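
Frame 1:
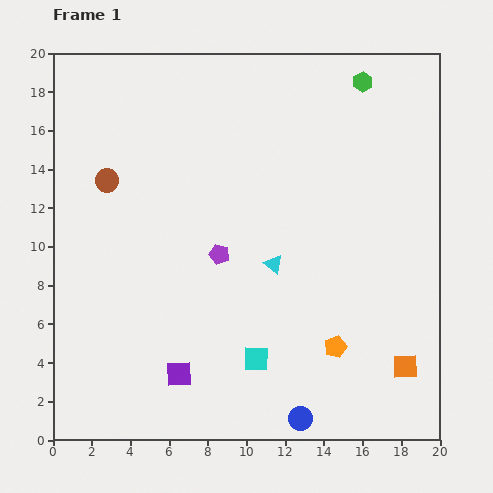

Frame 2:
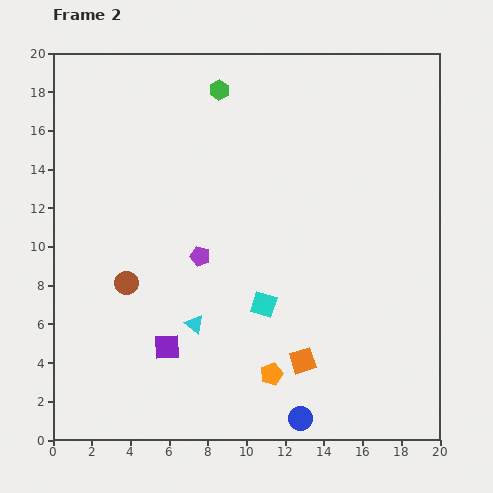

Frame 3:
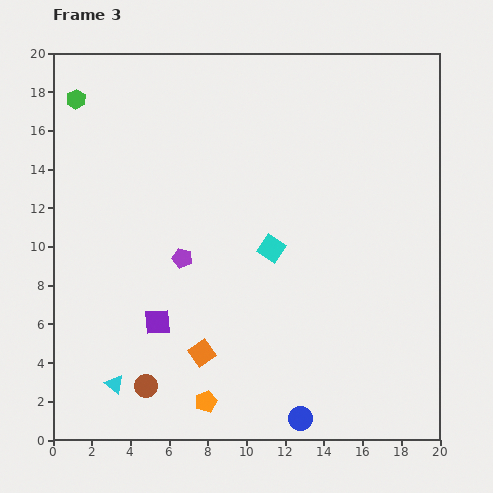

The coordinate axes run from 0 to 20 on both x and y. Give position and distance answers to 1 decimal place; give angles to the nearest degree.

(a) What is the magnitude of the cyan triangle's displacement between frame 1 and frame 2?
5.1

The cyan triangle moved from (11.4, 9.1) to (7.3, 6.0), a distance of √(4.1² + 3.1²) ≈ 5.1.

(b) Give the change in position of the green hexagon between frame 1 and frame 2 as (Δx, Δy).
(-7.4, -0.4)

The green hexagon was at (16.0, 18.5) in frame 1 and (8.6, 18.1) in frame 2.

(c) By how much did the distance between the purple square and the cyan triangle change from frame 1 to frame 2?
-5.7

Distance in frame 1: 7.5. Distance in frame 2: 1.8.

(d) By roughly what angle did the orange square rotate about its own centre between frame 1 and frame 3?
33° counter-clockwise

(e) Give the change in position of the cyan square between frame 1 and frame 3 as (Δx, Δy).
(0.8, 5.7)

The cyan square was at (10.5, 4.2) in frame 1 and (11.3, 9.9) in frame 3.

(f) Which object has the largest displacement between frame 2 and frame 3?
the green hexagon

(moved 7.4; next 5.4)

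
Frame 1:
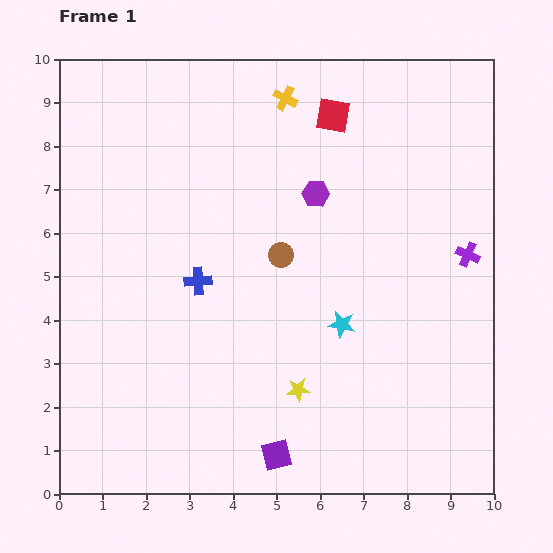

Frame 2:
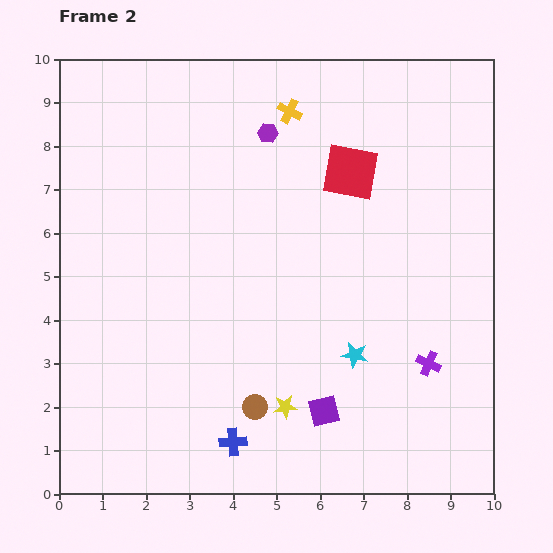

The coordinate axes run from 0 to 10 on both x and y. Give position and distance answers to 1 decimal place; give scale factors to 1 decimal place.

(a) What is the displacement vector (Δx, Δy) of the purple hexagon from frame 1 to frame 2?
(-1.1, 1.4)

The purple hexagon was at (5.9, 6.9) in frame 1 and (4.8, 8.3) in frame 2.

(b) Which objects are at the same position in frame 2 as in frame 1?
none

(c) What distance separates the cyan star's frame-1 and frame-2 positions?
0.8

The cyan star moved from (6.5, 3.9) to (6.8, 3.2), a distance of √(0.3² + 0.7²) ≈ 0.8.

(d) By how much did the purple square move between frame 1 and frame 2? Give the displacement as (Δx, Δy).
(1.1, 1.0)

The purple square was at (5.0, 0.9) in frame 1 and (6.1, 1.9) in frame 2.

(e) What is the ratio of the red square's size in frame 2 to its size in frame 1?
1.6×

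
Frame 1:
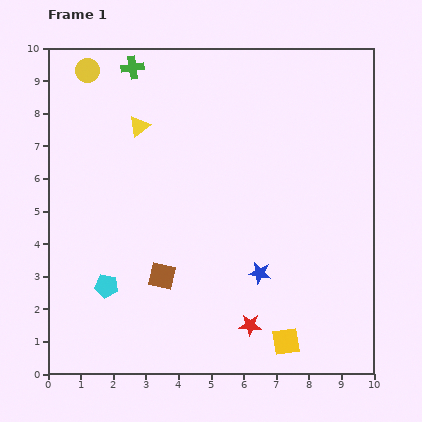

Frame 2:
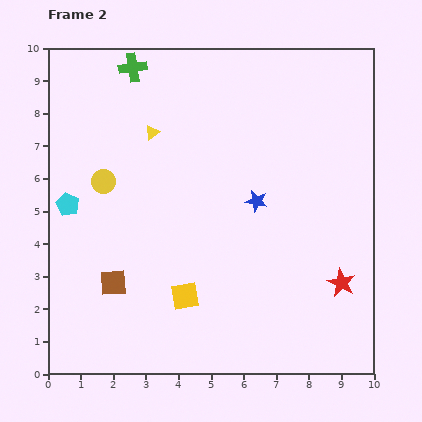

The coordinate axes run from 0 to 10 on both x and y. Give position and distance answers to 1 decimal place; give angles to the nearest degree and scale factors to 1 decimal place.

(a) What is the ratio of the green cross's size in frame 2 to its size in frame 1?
1.3×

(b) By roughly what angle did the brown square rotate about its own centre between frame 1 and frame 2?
17° counter-clockwise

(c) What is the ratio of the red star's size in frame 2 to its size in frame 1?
1.3×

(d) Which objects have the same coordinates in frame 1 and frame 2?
the green cross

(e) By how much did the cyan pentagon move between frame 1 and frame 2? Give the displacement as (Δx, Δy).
(-1.2, 2.5)

The cyan pentagon was at (1.8, 2.7) in frame 1 and (0.6, 5.2) in frame 2.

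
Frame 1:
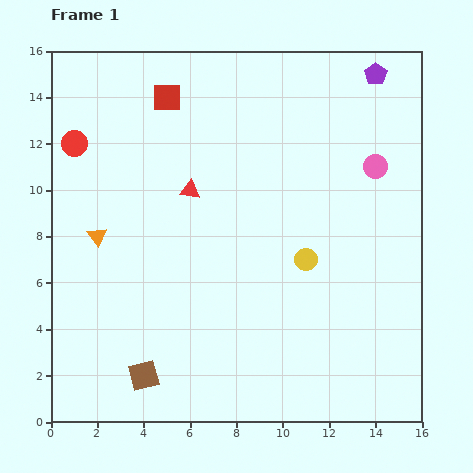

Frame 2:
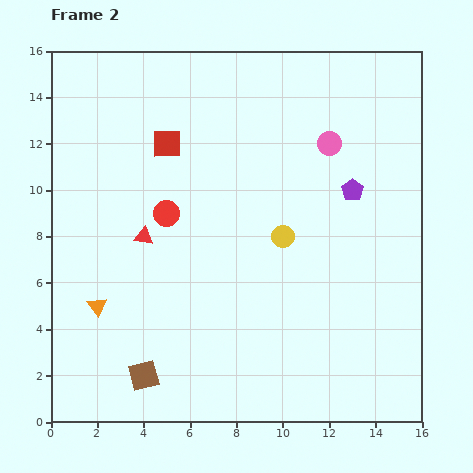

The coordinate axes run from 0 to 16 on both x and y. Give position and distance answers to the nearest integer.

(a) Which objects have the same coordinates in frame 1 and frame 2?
the brown square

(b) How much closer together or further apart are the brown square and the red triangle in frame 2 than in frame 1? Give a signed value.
-2

Distance in frame 1: 8. Distance in frame 2: 6.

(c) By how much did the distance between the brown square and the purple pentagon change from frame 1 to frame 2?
-4

Distance in frame 1: 16. Distance in frame 2: 12.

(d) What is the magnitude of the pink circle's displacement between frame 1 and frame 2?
2

The pink circle moved from (14, 11) to (12, 12), a distance of √(2² + 1²) ≈ 2.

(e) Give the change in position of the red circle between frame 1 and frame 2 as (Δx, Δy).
(4, -3)

The red circle was at (1, 12) in frame 1 and (5, 9) in frame 2.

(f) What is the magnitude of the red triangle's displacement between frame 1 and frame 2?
3

The red triangle moved from (6, 10) to (4, 8), a distance of √(2² + 2²) ≈ 3.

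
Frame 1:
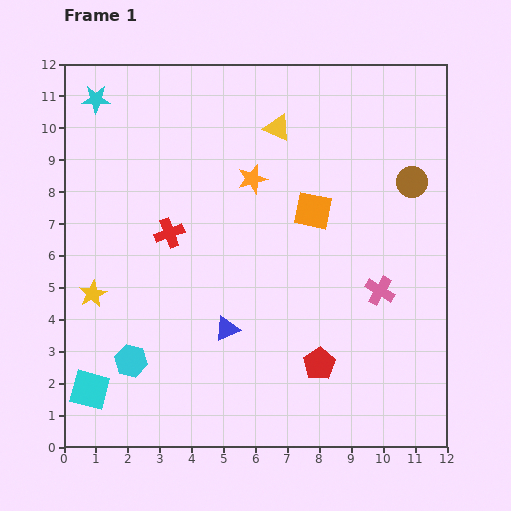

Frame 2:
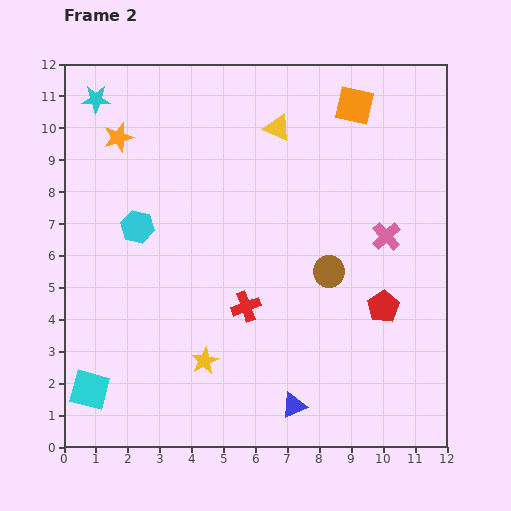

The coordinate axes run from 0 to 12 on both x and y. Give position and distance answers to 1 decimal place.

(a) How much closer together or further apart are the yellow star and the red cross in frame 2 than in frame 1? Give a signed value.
-1.0

Distance in frame 1: 3.1. Distance in frame 2: 2.1.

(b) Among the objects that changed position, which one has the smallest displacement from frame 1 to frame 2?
the pink cross

(moved 1.7)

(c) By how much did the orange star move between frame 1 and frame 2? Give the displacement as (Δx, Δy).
(-4.2, 1.3)

The orange star was at (5.9, 8.4) in frame 1 and (1.7, 9.7) in frame 2.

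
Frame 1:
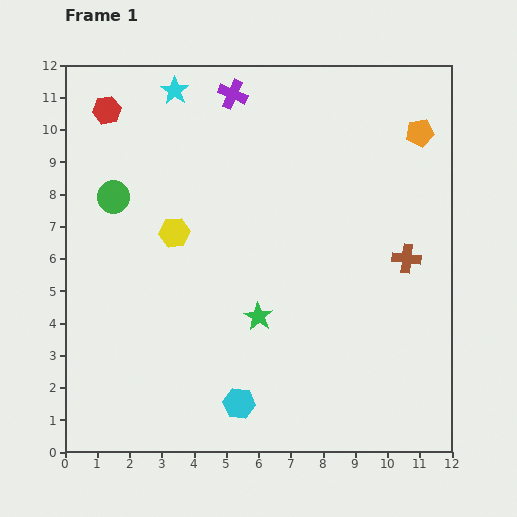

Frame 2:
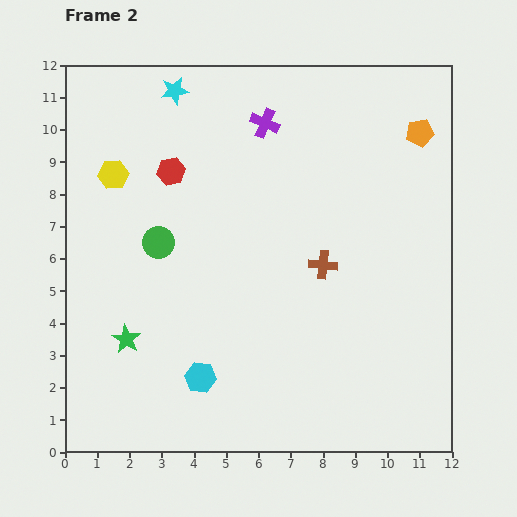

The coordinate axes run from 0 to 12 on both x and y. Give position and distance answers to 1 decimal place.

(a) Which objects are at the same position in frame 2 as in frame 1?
the cyan star, the orange pentagon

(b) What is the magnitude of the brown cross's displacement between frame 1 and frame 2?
2.6

The brown cross moved from (10.6, 6.0) to (8.0, 5.8), a distance of √(2.6² + 0.2²) ≈ 2.6.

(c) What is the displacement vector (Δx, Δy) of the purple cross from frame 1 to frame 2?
(1.0, -0.9)

The purple cross was at (5.2, 11.1) in frame 1 and (6.2, 10.2) in frame 2.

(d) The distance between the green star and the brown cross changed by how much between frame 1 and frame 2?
+1.6

Distance in frame 1: 4.9. Distance in frame 2: 6.5.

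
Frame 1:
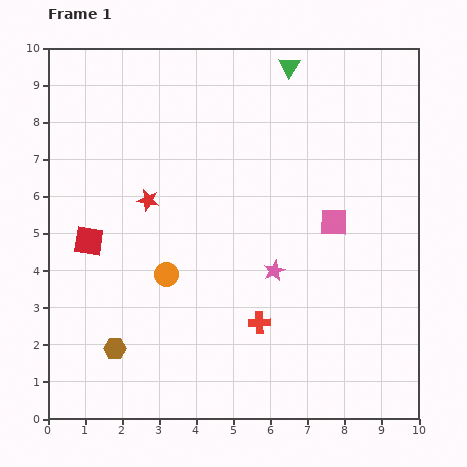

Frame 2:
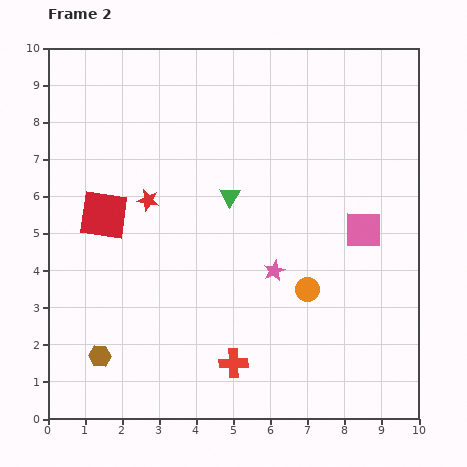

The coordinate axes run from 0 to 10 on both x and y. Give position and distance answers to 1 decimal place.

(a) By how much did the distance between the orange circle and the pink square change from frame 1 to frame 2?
-2.5

Distance in frame 1: 4.7. Distance in frame 2: 2.2.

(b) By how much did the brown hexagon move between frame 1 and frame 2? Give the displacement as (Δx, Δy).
(-0.4, -0.2)

The brown hexagon was at (1.8, 1.9) in frame 1 and (1.4, 1.7) in frame 2.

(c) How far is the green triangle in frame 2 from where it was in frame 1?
3.8

The green triangle moved from (6.5, 9.5) to (4.9, 6.0), a distance of √(1.6² + 3.5²) ≈ 3.8.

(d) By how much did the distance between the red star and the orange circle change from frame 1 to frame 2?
+2.8

Distance in frame 1: 2.1. Distance in frame 2: 4.9.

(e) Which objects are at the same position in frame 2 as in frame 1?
the red star, the pink star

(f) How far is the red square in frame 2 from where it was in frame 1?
0.8

The red square moved from (1.1, 4.8) to (1.5, 5.5), a distance of √(0.4² + 0.7²) ≈ 0.8.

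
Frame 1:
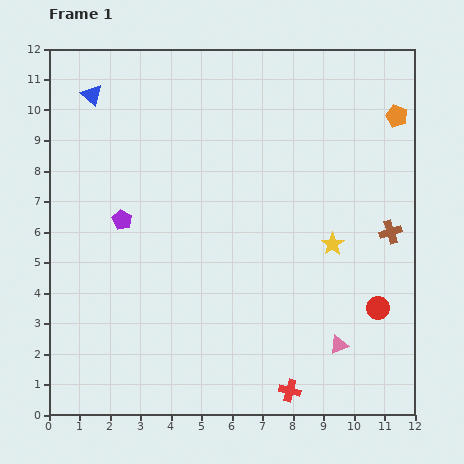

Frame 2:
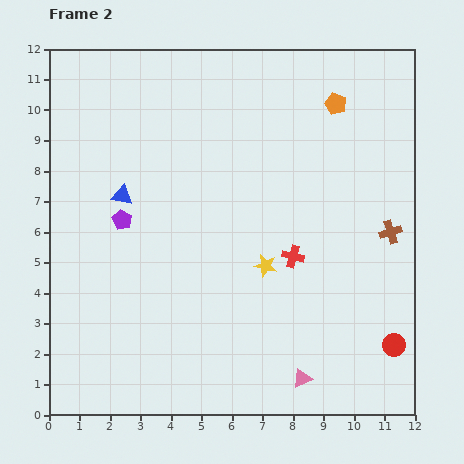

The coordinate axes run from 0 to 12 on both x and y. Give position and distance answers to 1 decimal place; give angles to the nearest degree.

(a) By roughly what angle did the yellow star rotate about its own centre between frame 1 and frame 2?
25° counter-clockwise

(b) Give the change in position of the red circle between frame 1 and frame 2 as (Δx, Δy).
(0.5, -1.2)

The red circle was at (10.8, 3.5) in frame 1 and (11.3, 2.3) in frame 2.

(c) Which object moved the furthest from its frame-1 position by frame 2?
the red cross

(moved 4.4; next 3.4)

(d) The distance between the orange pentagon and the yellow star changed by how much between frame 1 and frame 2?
+1.1

Distance in frame 1: 4.7. Distance in frame 2: 5.8.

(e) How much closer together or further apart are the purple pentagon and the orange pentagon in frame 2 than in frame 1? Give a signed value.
-1.6

Distance in frame 1: 9.6. Distance in frame 2: 8.0.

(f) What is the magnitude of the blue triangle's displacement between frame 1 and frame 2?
3.4

The blue triangle moved from (1.4, 10.5) to (2.4, 7.2), a distance of √(1.0² + 3.3²) ≈ 3.4.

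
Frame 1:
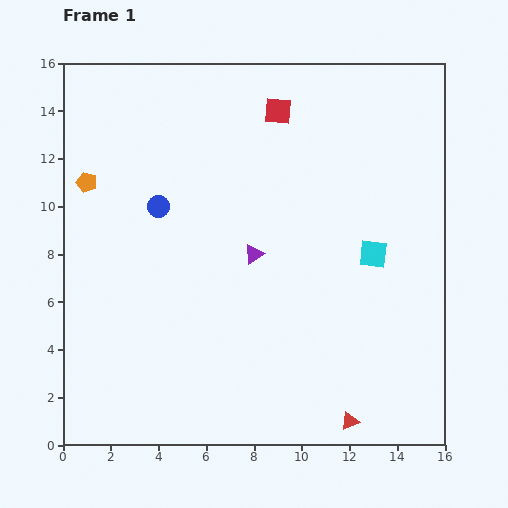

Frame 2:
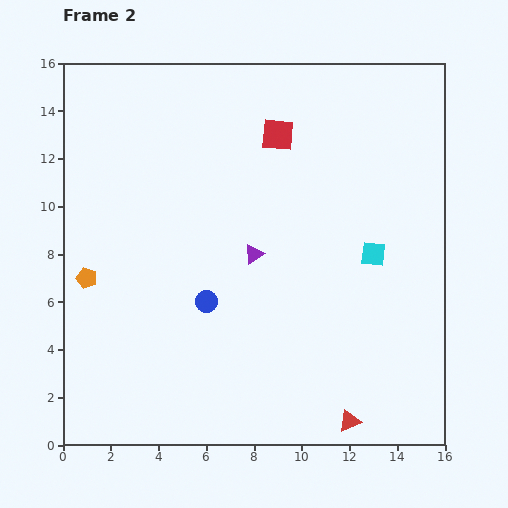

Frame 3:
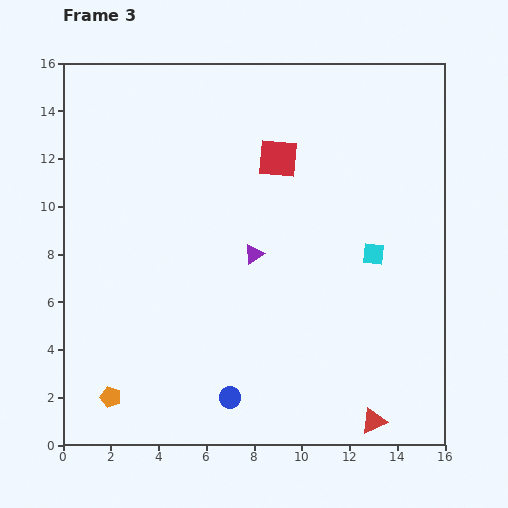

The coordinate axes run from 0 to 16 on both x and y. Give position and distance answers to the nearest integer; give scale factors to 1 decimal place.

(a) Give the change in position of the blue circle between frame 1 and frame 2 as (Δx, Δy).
(2, -4)

The blue circle was at (4, 10) in frame 1 and (6, 6) in frame 2.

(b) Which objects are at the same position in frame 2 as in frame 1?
the purple triangle, the red triangle, the cyan square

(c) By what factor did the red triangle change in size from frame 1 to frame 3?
1.4×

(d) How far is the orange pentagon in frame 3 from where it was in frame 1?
9

The orange pentagon moved from (1, 11) to (2, 2), a distance of √(1² + 9²) ≈ 9.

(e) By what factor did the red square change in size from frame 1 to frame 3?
1.5×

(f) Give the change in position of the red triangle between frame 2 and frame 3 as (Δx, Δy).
(1, 0)

The red triangle was at (12, 1) in frame 2 and (13, 1) in frame 3.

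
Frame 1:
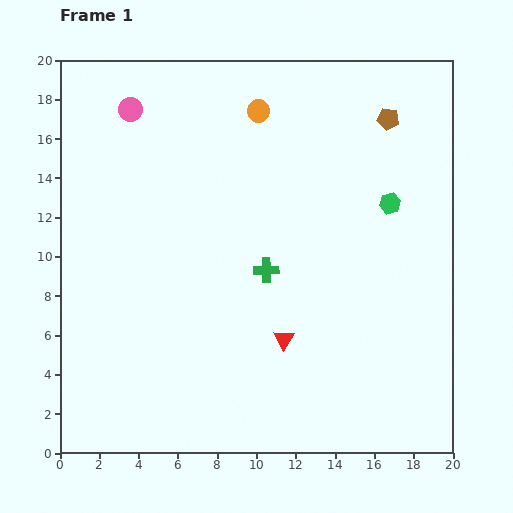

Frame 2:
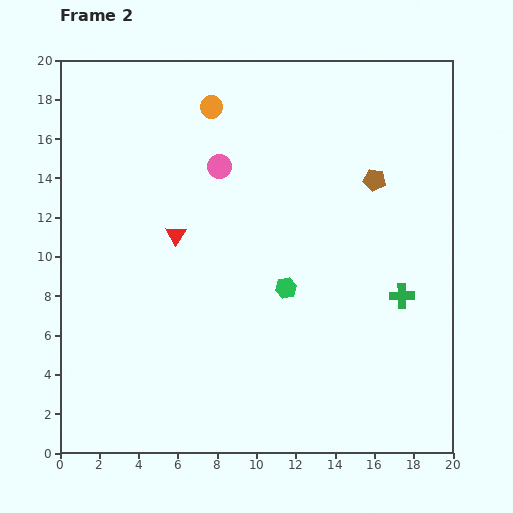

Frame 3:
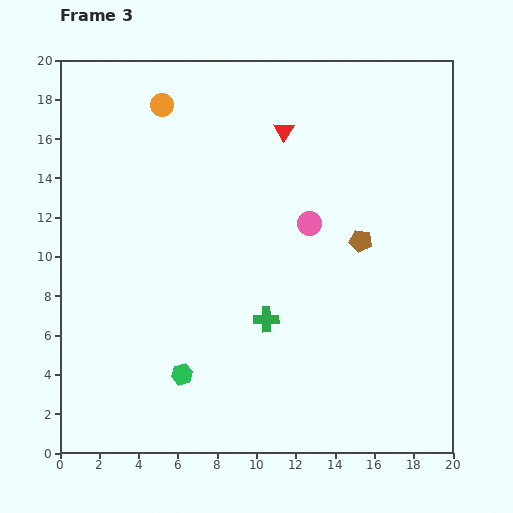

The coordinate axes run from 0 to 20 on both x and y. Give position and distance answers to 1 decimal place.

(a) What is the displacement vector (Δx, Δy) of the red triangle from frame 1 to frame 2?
(-5.5, 5.3)

The red triangle was at (11.4, 5.8) in frame 1 and (5.9, 11.1) in frame 2.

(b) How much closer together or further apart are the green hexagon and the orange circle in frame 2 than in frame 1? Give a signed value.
+1.8

Distance in frame 1: 8.2. Distance in frame 2: 10.0.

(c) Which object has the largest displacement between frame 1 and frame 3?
the green hexagon

(moved 13.7; next 10.8)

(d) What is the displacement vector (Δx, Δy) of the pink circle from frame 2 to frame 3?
(4.6, -2.9)

The pink circle was at (8.1, 14.6) in frame 2 and (12.7, 11.7) in frame 3.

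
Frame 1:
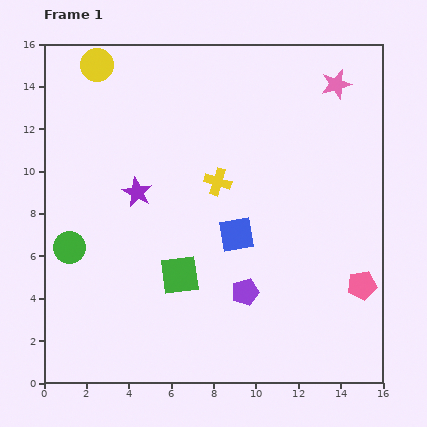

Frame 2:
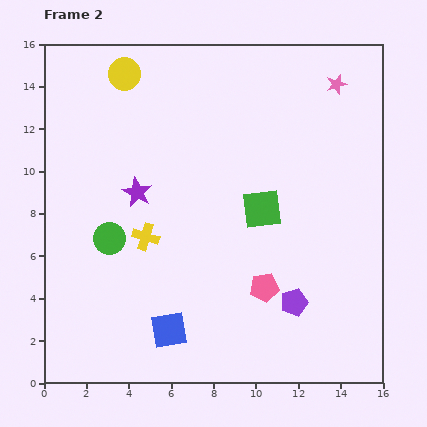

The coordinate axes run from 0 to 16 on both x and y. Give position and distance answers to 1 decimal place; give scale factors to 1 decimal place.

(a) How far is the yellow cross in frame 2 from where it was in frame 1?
4.3

The yellow cross moved from (8.2, 9.5) to (4.8, 6.9), a distance of √(3.4² + 2.6²) ≈ 4.3.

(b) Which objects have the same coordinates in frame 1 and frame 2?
the purple star, the pink star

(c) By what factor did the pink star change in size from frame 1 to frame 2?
0.7×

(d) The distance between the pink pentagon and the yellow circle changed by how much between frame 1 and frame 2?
-4.2

Distance in frame 1: 16.3. Distance in frame 2: 12.1.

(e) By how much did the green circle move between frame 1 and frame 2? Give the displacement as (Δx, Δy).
(1.9, 0.4)

The green circle was at (1.2, 6.4) in frame 1 and (3.1, 6.8) in frame 2.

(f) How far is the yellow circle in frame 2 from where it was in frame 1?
1.4

The yellow circle moved from (2.5, 15.0) to (3.8, 14.6), a distance of √(1.3² + 0.4²) ≈ 1.4.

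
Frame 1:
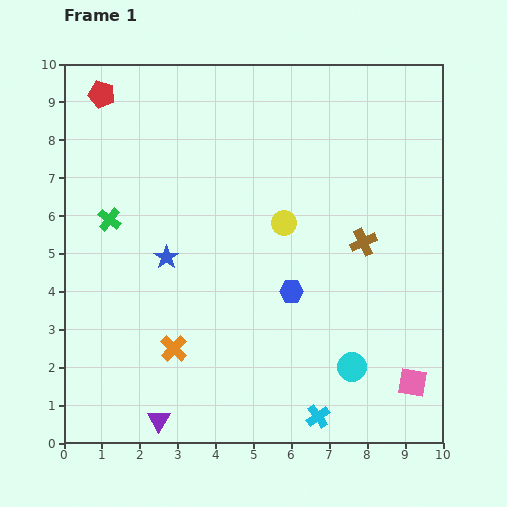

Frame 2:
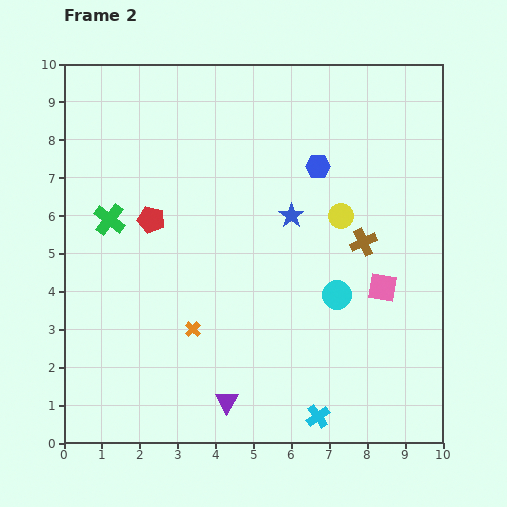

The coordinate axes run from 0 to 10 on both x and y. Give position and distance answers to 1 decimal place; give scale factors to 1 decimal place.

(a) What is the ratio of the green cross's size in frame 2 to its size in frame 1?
1.4×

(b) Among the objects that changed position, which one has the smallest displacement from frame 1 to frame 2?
the orange cross

(moved 0.7)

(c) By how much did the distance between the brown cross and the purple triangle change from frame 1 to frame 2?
-1.7

Distance in frame 1: 7.2. Distance in frame 2: 5.5.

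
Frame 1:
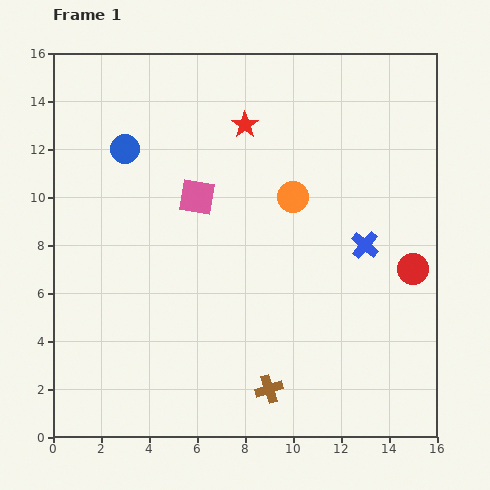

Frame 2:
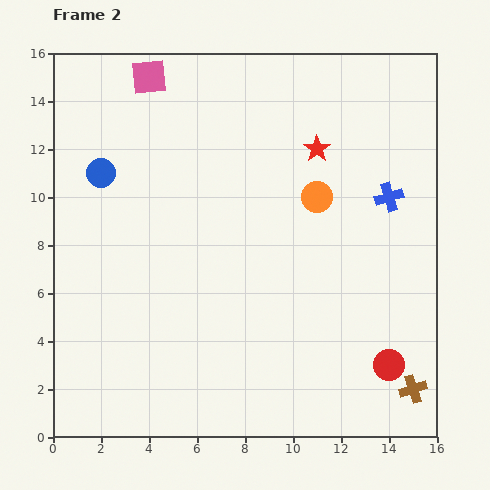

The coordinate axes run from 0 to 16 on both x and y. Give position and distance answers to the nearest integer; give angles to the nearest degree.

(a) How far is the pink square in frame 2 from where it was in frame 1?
5

The pink square moved from (6, 10) to (4, 15), a distance of √(2² + 5²) ≈ 5.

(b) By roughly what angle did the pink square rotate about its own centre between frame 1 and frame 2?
16° counter-clockwise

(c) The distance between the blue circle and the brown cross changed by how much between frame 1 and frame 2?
+4

Distance in frame 1: 12. Distance in frame 2: 16.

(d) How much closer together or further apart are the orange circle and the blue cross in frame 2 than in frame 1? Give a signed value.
-1

Distance in frame 1: 4. Distance in frame 2: 3.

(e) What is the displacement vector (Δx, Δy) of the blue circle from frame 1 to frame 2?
(-1, -1)

The blue circle was at (3, 12) in frame 1 and (2, 11) in frame 2.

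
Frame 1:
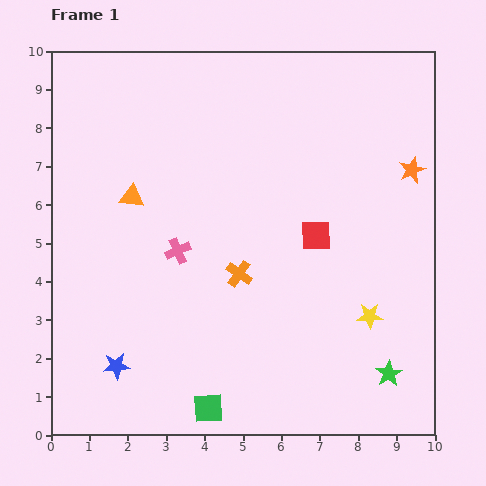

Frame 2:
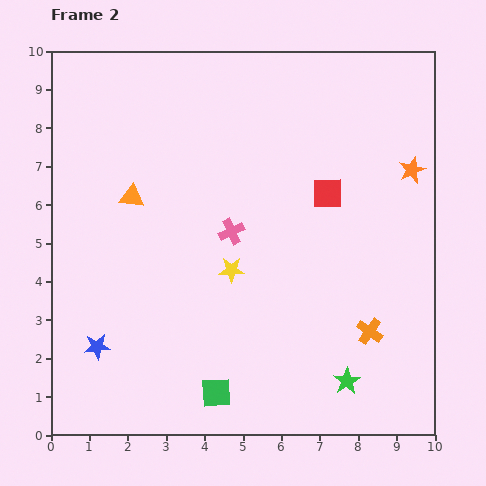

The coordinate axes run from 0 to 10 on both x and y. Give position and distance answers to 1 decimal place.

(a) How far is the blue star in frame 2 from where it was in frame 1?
0.7

The blue star moved from (1.7, 1.8) to (1.2, 2.3), a distance of √(0.5² + 0.5²) ≈ 0.7.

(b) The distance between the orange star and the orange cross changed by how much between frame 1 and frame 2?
-0.9

Distance in frame 1: 5.2. Distance in frame 2: 4.3.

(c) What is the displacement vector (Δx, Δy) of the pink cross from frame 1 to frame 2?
(1.4, 0.5)

The pink cross was at (3.3, 4.8) in frame 1 and (4.7, 5.3) in frame 2.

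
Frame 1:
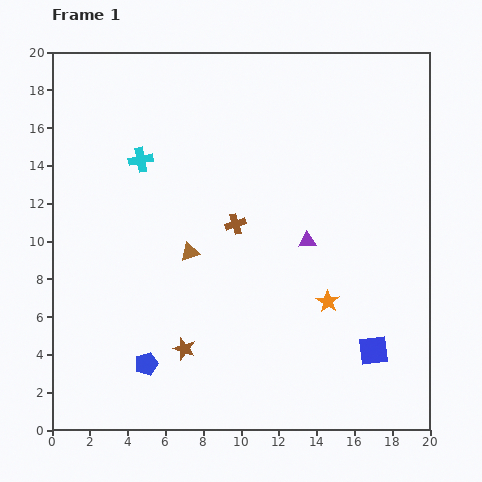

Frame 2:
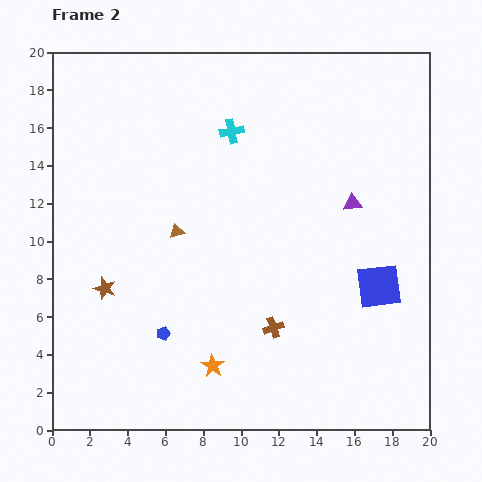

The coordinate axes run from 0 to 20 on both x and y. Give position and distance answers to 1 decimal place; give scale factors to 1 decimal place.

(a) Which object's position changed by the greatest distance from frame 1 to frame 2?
the orange star

(moved 7.0; next 5.9)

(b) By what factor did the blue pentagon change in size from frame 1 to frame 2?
0.6×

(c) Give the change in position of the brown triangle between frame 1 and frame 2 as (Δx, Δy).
(-0.7, 1.1)

The brown triangle was at (7.3, 9.4) in frame 1 and (6.6, 10.5) in frame 2.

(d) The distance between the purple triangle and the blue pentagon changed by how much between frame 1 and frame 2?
+1.4

Distance in frame 1: 10.7. Distance in frame 2: 12.1.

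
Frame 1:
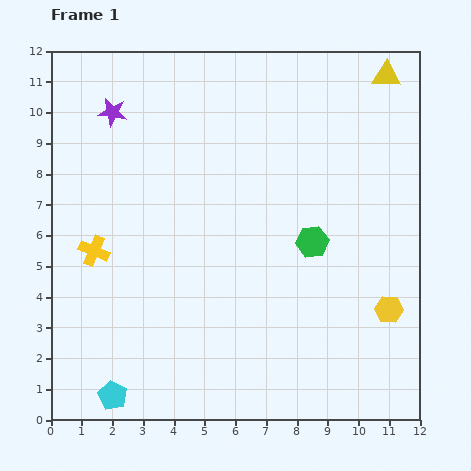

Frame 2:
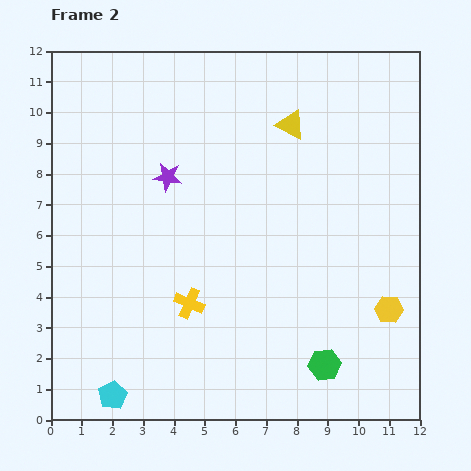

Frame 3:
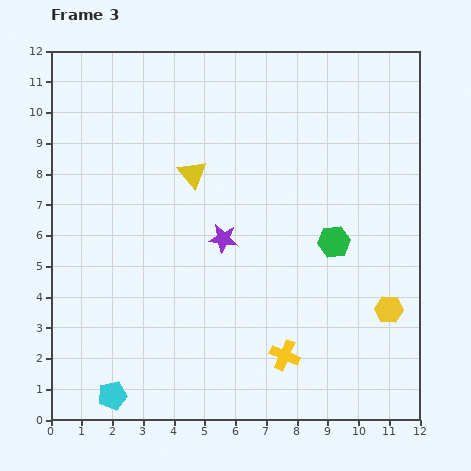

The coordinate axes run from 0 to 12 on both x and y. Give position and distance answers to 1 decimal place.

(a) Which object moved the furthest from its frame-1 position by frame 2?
the green hexagon

(moved 4.0; next 3.5)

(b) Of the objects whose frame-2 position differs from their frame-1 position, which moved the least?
the purple star

(moved 2.8)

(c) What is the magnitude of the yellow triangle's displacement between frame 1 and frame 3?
7.1

The yellow triangle moved from (10.9, 11.2) to (4.6, 8.0), a distance of √(6.3² + 3.2²) ≈ 7.1.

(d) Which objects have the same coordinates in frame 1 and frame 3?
the yellow hexagon, the cyan pentagon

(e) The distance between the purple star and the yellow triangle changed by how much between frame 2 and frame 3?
-2.0

Distance in frame 2: 4.3. Distance in frame 3: 2.3.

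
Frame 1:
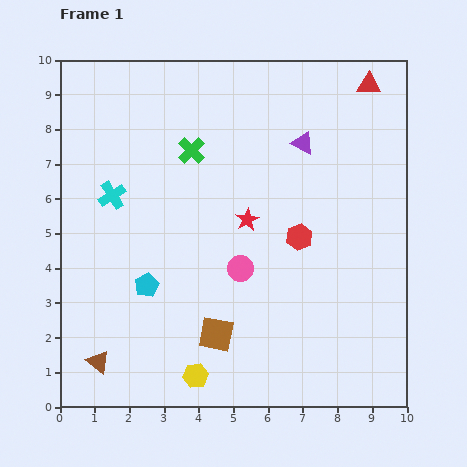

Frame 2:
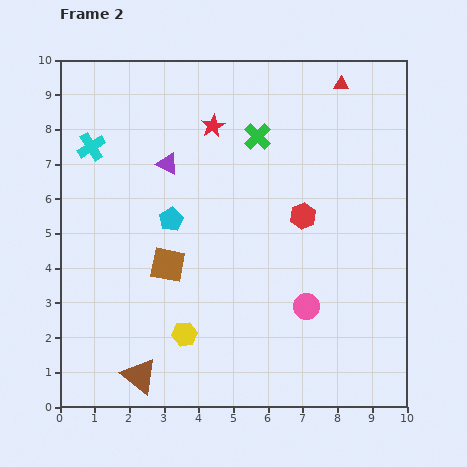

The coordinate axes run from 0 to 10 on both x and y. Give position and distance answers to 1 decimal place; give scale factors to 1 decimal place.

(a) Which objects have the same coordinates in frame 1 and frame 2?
none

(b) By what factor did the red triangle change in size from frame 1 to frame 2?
0.6×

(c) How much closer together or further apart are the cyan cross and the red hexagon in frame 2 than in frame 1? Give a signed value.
+0.9

Distance in frame 1: 5.5. Distance in frame 2: 6.4.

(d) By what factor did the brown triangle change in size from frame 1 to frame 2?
1.6×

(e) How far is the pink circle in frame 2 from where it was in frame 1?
2.2

The pink circle moved from (5.2, 4.0) to (7.1, 2.9), a distance of √(1.9² + 1.1²) ≈ 2.2.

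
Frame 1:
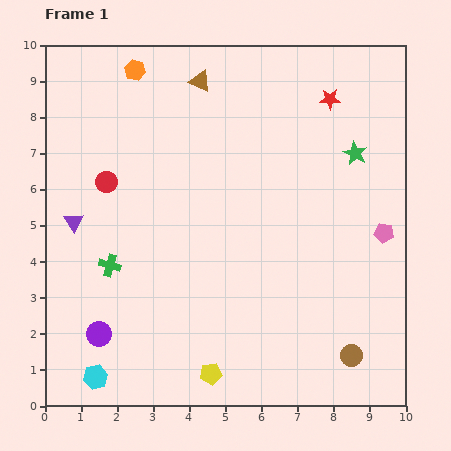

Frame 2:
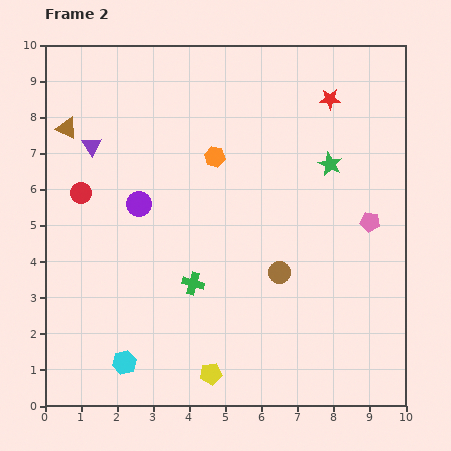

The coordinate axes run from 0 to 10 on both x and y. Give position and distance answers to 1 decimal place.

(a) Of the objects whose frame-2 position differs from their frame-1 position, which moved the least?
the pink pentagon

(moved 0.5)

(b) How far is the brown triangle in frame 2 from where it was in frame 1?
3.9

The brown triangle moved from (4.3, 9.0) to (0.6, 7.7), a distance of √(3.7² + 1.3²) ≈ 3.9.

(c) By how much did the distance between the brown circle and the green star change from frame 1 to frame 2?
-2.3

Distance in frame 1: 5.6. Distance in frame 2: 3.3.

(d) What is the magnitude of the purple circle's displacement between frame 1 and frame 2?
3.8

The purple circle moved from (1.5, 2.0) to (2.6, 5.6), a distance of √(1.1² + 3.6²) ≈ 3.8.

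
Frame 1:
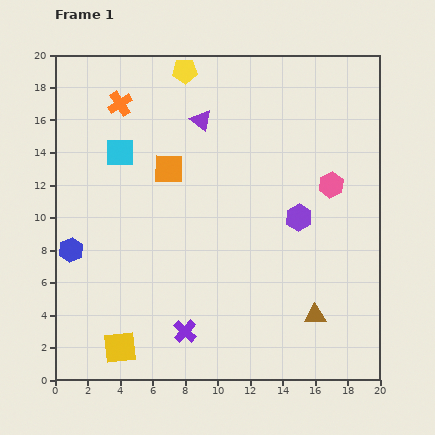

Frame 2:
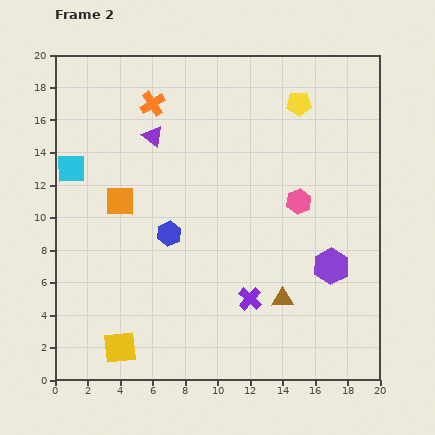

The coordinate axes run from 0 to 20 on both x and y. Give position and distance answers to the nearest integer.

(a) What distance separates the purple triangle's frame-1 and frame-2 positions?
3

The purple triangle moved from (9, 16) to (6, 15), a distance of √(3² + 1²) ≈ 3.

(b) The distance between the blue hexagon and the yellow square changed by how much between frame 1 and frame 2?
+1

Distance in frame 1: 7. Distance in frame 2: 8.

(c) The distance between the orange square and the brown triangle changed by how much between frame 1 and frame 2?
-1

Distance in frame 1: 13. Distance in frame 2: 12.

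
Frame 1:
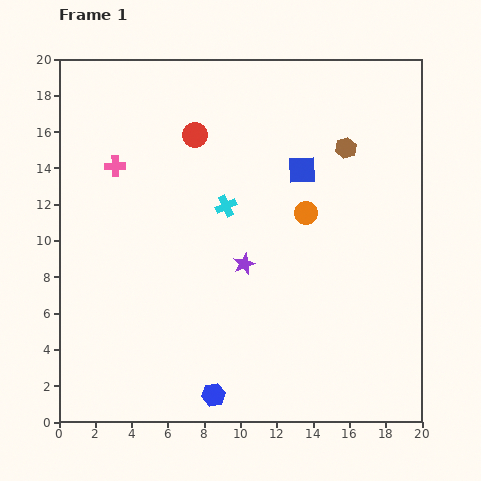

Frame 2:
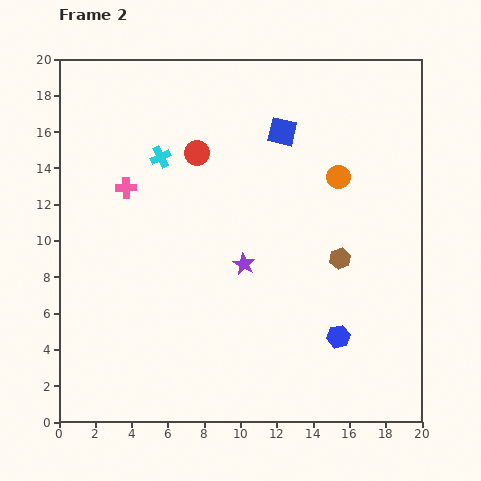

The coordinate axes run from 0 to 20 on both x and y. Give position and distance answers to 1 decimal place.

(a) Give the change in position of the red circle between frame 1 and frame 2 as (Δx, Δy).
(0.1, -1.0)

The red circle was at (7.5, 15.8) in frame 1 and (7.6, 14.8) in frame 2.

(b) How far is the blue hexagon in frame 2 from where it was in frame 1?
7.6

The blue hexagon moved from (8.5, 1.5) to (15.4, 4.7), a distance of √(6.9² + 3.2²) ≈ 7.6.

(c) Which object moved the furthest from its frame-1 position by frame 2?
the blue hexagon

(moved 7.6; next 6.1)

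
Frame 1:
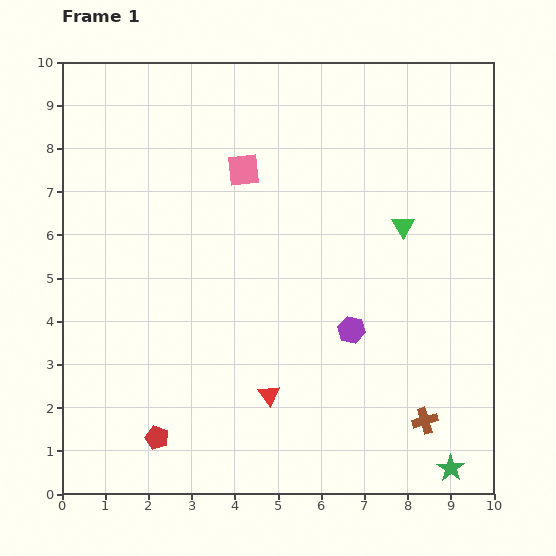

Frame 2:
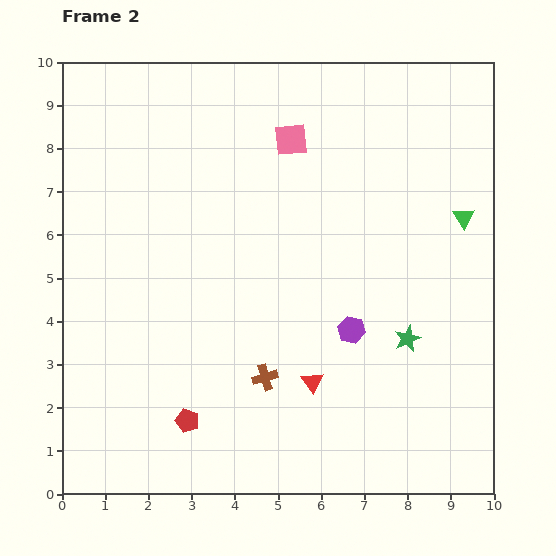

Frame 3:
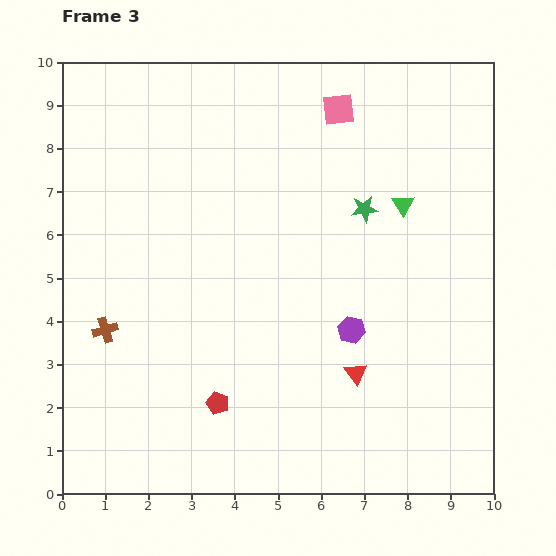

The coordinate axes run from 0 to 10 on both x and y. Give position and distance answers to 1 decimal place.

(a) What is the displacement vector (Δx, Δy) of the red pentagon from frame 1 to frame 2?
(0.7, 0.4)

The red pentagon was at (2.2, 1.3) in frame 1 and (2.9, 1.7) in frame 2.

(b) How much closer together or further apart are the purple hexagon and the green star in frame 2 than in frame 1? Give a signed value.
-2.6

Distance in frame 1: 3.9. Distance in frame 2: 1.3.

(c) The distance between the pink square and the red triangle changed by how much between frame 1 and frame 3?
+0.9

Distance in frame 1: 5.2. Distance in frame 3: 6.1.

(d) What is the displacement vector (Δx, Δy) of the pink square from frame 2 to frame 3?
(1.1, 0.7)

The pink square was at (5.3, 8.2) in frame 2 and (6.4, 8.9) in frame 3.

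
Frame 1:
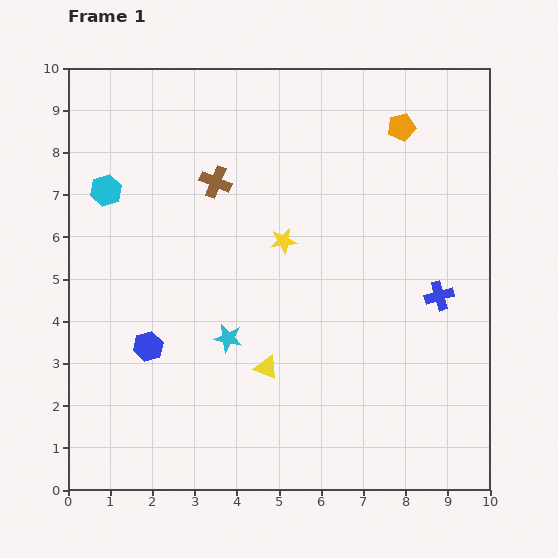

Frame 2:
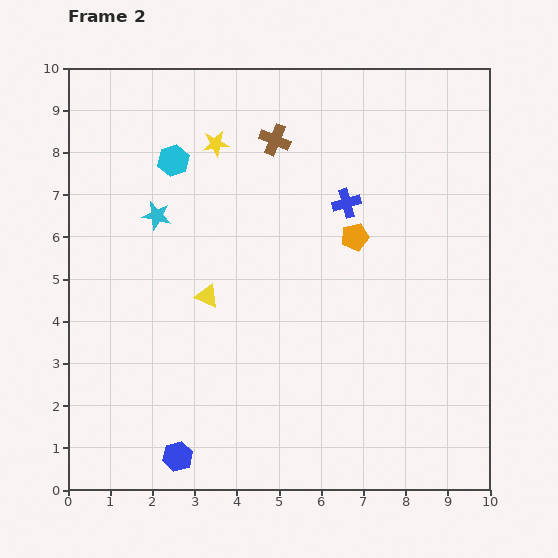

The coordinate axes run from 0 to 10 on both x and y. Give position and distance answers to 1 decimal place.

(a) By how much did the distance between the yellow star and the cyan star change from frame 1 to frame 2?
-0.4

Distance in frame 1: 2.6. Distance in frame 2: 2.2.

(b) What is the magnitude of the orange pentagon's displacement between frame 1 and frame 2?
2.8

The orange pentagon moved from (7.9, 8.6) to (6.8, 6.0), a distance of √(1.1² + 2.6²) ≈ 2.8.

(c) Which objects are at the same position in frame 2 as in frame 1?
none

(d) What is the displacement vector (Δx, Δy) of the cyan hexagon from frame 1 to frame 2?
(1.6, 0.7)

The cyan hexagon was at (0.9, 7.1) in frame 1 and (2.5, 7.8) in frame 2.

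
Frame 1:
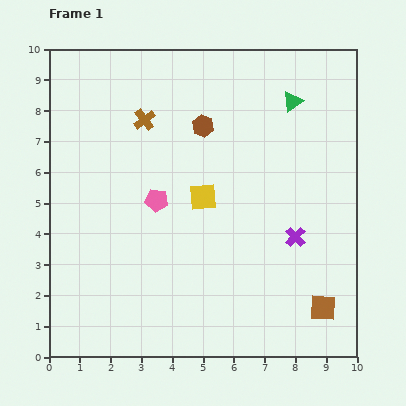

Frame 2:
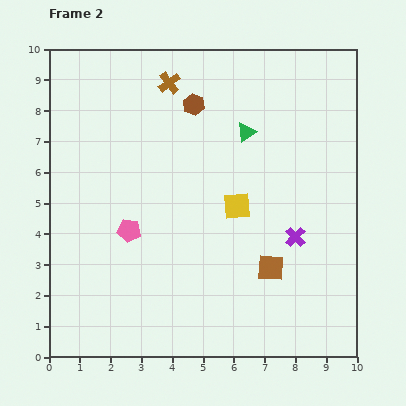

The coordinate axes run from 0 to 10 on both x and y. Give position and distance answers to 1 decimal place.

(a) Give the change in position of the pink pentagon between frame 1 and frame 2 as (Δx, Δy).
(-0.9, -1.0)

The pink pentagon was at (3.5, 5.1) in frame 1 and (2.6, 4.1) in frame 2.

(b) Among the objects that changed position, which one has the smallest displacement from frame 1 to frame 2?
the brown hexagon

(moved 0.8)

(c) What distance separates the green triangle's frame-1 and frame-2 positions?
1.8

The green triangle moved from (7.9, 8.3) to (6.4, 7.3), a distance of √(1.5² + 1.0²) ≈ 1.8.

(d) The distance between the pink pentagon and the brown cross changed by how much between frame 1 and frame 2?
+2.4

Distance in frame 1: 2.6. Distance in frame 2: 5.0.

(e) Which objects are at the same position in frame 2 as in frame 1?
the purple cross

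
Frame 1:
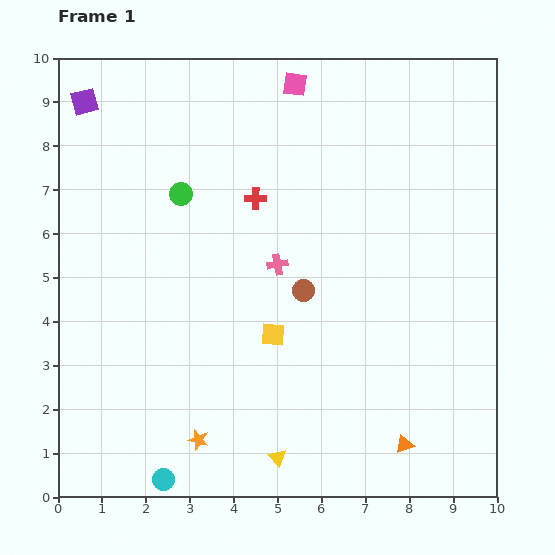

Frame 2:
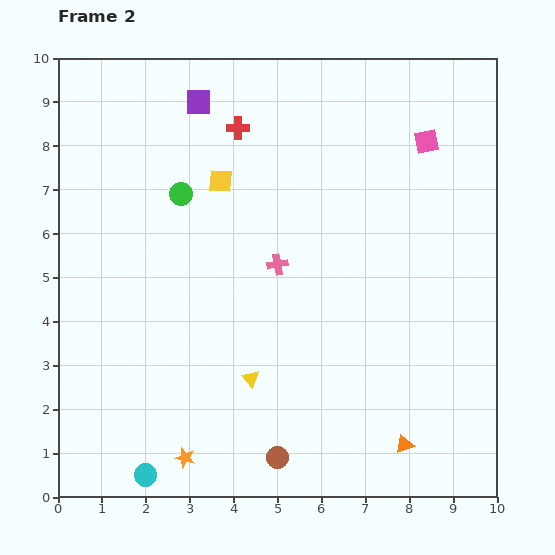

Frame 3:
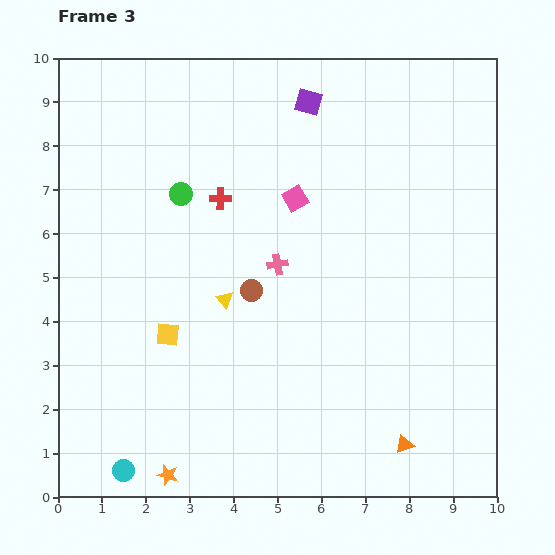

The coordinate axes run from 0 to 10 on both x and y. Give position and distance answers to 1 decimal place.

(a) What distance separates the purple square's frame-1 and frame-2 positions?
2.6

The purple square moved from (0.6, 9.0) to (3.2, 9.0), a distance of √(2.6² + 0.0²) ≈ 2.6.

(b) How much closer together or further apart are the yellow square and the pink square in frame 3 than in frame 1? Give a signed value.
-1.5

Distance in frame 1: 5.7. Distance in frame 3: 4.2.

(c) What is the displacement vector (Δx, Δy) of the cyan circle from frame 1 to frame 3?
(-0.9, 0.2)

The cyan circle was at (2.4, 0.4) in frame 1 and (1.5, 0.6) in frame 3.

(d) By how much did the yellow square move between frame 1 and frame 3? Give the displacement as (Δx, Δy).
(-2.4, 0.0)

The yellow square was at (4.9, 3.7) in frame 1 and (2.5, 3.7) in frame 3.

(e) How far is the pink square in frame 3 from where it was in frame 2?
3.3

The pink square moved from (8.4, 8.1) to (5.4, 6.8), a distance of √(3.0² + 1.3²) ≈ 3.3.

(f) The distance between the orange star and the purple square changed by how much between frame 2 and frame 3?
+1.0

Distance in frame 2: 8.1. Distance in frame 3: 9.1.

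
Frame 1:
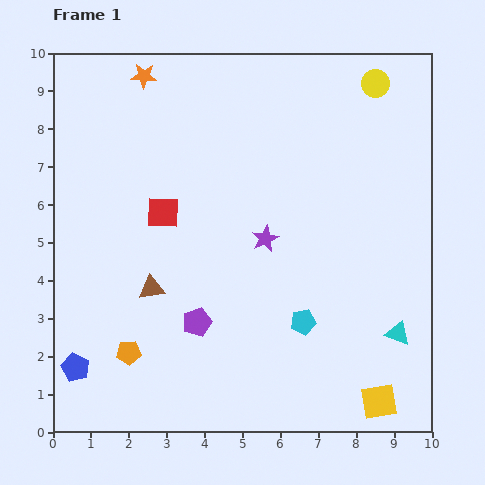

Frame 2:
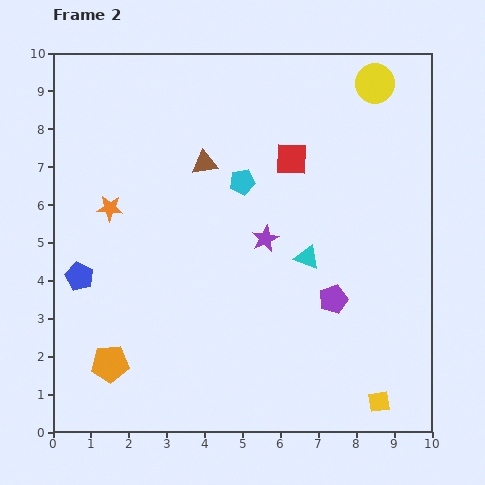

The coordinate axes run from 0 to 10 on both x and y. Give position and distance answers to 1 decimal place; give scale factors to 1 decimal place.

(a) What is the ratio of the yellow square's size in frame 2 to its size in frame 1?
0.6×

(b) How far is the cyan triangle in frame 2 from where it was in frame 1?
3.1

The cyan triangle moved from (9.1, 2.6) to (6.7, 4.6), a distance of √(2.4² + 2.0²) ≈ 3.1.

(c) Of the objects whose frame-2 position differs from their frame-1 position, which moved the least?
the orange pentagon

(moved 0.6)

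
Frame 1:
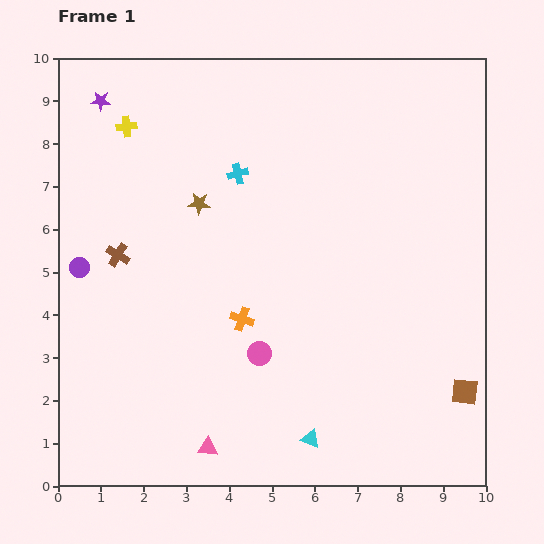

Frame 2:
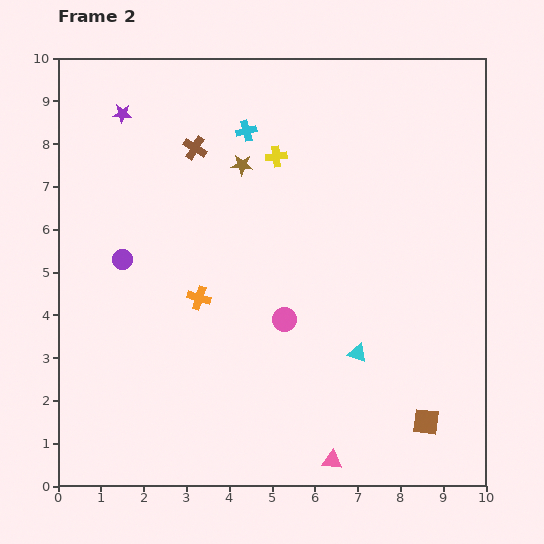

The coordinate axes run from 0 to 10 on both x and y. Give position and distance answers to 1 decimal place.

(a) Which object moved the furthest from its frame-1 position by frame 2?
the yellow cross

(moved 3.6; next 3.1)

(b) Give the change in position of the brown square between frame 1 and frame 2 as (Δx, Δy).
(-0.9, -0.7)

The brown square was at (9.5, 2.2) in frame 1 and (8.6, 1.5) in frame 2.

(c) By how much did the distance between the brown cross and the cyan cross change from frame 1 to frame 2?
-2.1

Distance in frame 1: 3.4. Distance in frame 2: 1.3.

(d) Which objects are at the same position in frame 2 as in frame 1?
none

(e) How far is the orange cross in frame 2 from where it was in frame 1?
1.1

The orange cross moved from (4.3, 3.9) to (3.3, 4.4), a distance of √(1.0² + 0.5²) ≈ 1.1.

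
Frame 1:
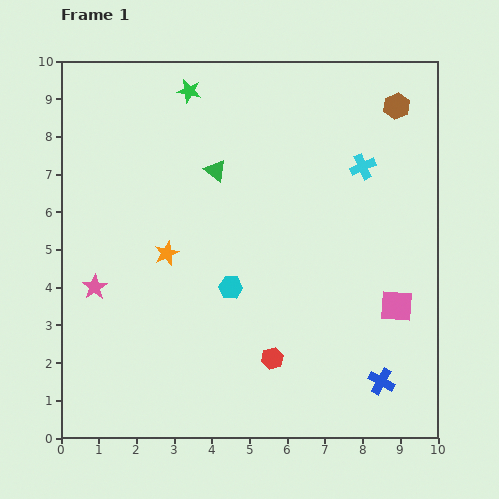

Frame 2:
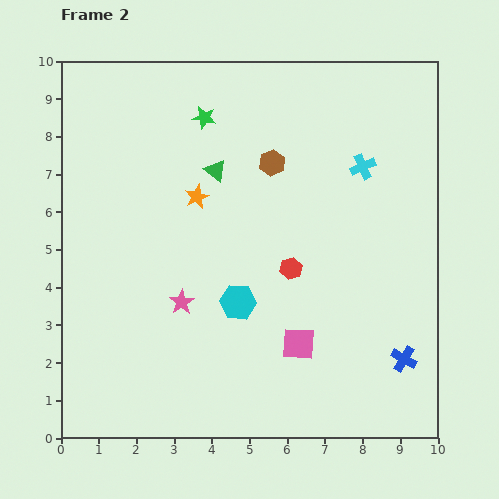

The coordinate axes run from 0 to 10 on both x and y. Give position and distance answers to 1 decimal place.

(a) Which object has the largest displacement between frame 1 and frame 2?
the brown hexagon

(moved 3.6; next 2.8)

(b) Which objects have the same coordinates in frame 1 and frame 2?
the cyan cross, the green triangle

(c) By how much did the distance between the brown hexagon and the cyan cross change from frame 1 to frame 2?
+0.6

Distance in frame 1: 1.8. Distance in frame 2: 2.4.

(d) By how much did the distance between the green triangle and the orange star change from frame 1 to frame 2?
-1.7

Distance in frame 1: 2.6. Distance in frame 2: 0.9.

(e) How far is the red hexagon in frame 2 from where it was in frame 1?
2.5

The red hexagon moved from (5.6, 2.1) to (6.1, 4.5), a distance of √(0.5² + 2.4²) ≈ 2.5.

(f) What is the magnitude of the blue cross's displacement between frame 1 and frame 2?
0.8

The blue cross moved from (8.5, 1.5) to (9.1, 2.1), a distance of √(0.6² + 0.6²) ≈ 0.8.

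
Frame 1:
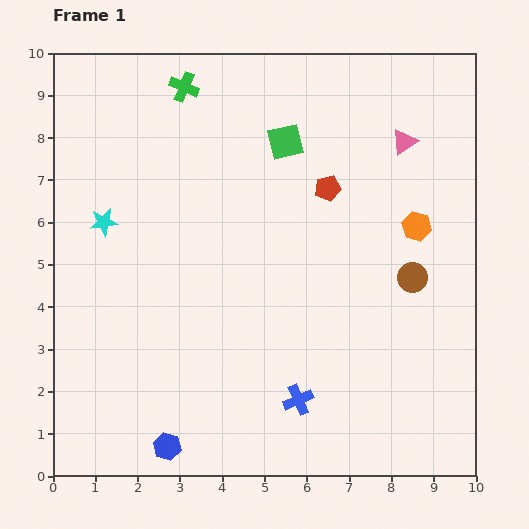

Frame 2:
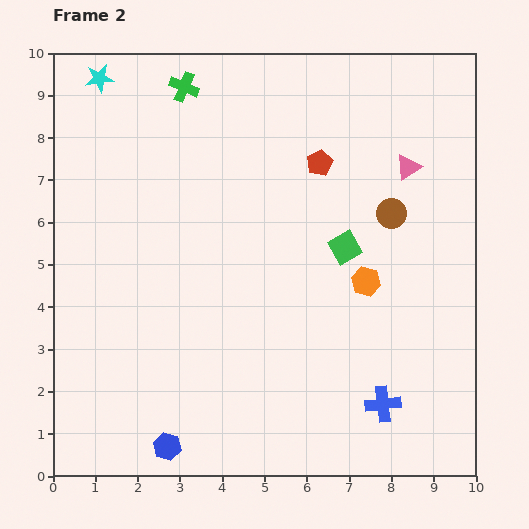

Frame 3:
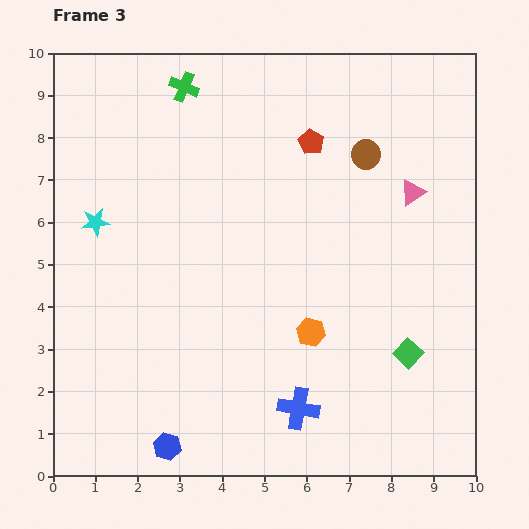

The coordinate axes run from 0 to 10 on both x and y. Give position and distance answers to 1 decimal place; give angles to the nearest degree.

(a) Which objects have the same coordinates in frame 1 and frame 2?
the green cross, the blue hexagon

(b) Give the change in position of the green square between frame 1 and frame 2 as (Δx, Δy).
(1.4, -2.5)

The green square was at (5.5, 7.9) in frame 1 and (6.9, 5.4) in frame 2.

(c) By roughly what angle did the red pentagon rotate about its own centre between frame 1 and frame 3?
31° counter-clockwise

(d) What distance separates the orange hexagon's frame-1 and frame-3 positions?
3.5

The orange hexagon moved from (8.6, 5.9) to (6.1, 3.4), a distance of √(2.5² + 2.5²) ≈ 3.5.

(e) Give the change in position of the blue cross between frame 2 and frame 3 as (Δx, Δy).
(-2.0, -0.1)

The blue cross was at (7.8, 1.7) in frame 2 and (5.8, 1.6) in frame 3.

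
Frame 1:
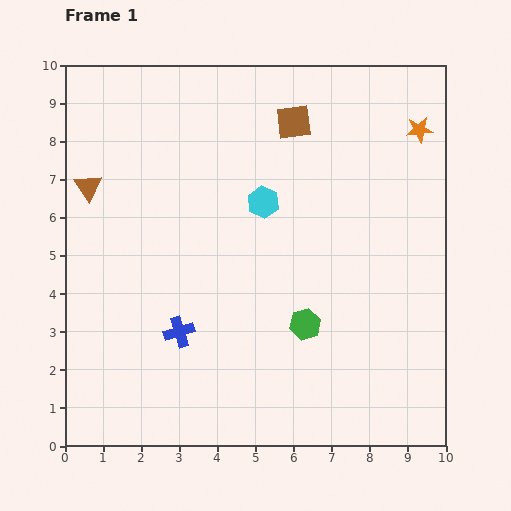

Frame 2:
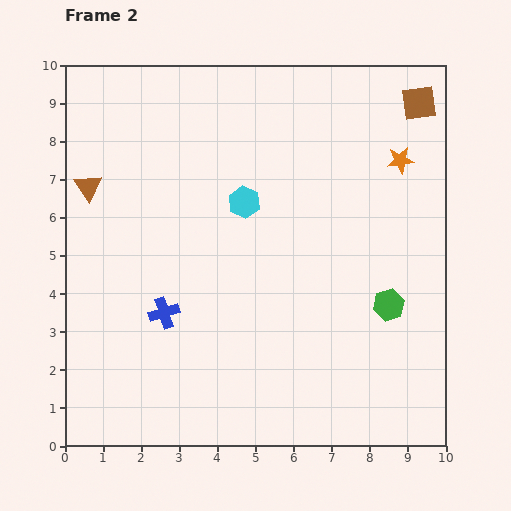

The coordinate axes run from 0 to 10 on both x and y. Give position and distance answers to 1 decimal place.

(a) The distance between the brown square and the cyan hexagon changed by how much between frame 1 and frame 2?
+3.1

Distance in frame 1: 2.2. Distance in frame 2: 5.3.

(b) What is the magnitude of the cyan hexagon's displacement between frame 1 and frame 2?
0.5

The cyan hexagon moved from (5.2, 6.4) to (4.7, 6.4), a distance of √(0.5² + 0.0²) ≈ 0.5.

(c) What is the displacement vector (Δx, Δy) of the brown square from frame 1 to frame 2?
(3.3, 0.5)

The brown square was at (6.0, 8.5) in frame 1 and (9.3, 9.0) in frame 2.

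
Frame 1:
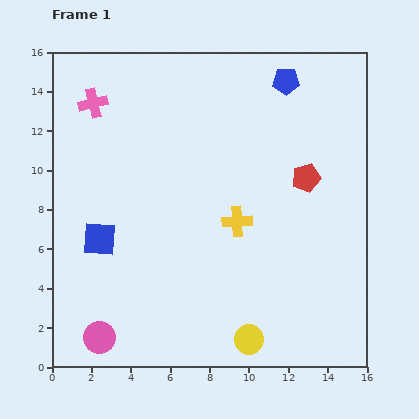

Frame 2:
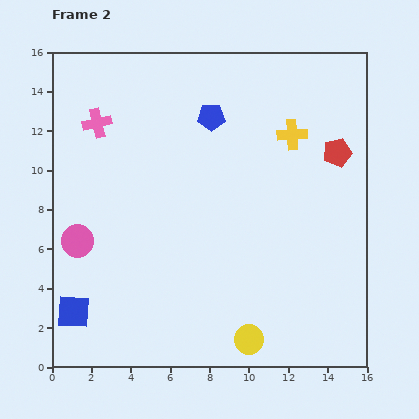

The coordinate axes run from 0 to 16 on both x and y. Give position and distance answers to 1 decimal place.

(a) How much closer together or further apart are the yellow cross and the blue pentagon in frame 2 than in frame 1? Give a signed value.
-3.3

Distance in frame 1: 7.5. Distance in frame 2: 4.2.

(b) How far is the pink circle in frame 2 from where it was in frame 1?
5.0

The pink circle moved from (2.4, 1.5) to (1.3, 6.4), a distance of √(1.1² + 4.9²) ≈ 5.0.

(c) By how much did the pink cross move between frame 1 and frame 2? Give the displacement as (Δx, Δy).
(0.2, -1.0)

The pink cross was at (2.1, 13.4) in frame 1 and (2.3, 12.4) in frame 2.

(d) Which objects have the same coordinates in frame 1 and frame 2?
the yellow circle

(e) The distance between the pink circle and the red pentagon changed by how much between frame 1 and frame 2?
+0.6

Distance in frame 1: 13.3. Distance in frame 2: 13.9.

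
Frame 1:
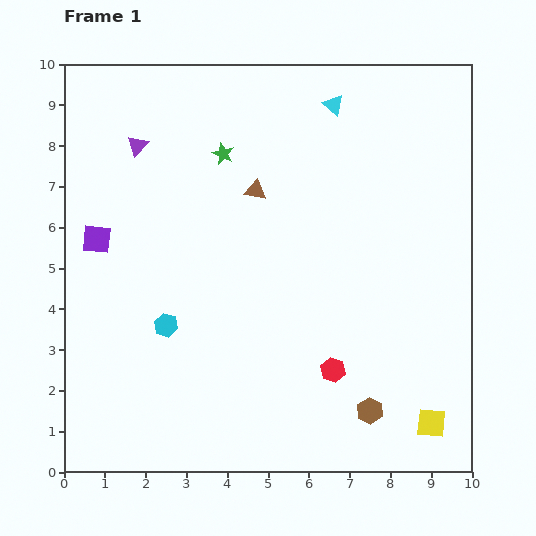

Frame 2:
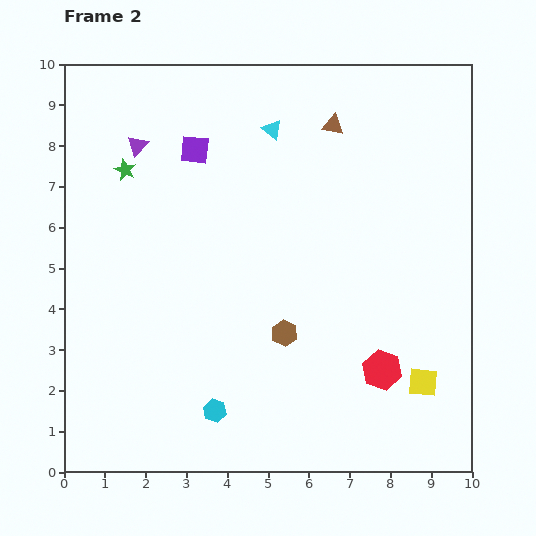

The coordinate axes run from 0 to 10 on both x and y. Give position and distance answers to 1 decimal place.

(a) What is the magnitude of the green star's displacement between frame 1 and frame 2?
2.4

The green star moved from (3.9, 7.8) to (1.5, 7.4), a distance of √(2.4² + 0.4²) ≈ 2.4.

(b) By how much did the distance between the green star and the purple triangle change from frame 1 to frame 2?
-1.4

Distance in frame 1: 2.1. Distance in frame 2: 0.7.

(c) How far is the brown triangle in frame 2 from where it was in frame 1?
2.5

The brown triangle moved from (4.7, 6.9) to (6.6, 8.5), a distance of √(1.9² + 1.6²) ≈ 2.5.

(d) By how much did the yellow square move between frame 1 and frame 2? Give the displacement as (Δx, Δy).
(-0.2, 1.0)

The yellow square was at (9.0, 1.2) in frame 1 and (8.8, 2.2) in frame 2.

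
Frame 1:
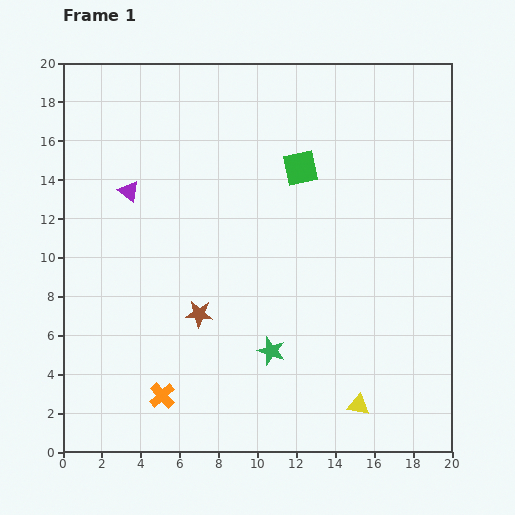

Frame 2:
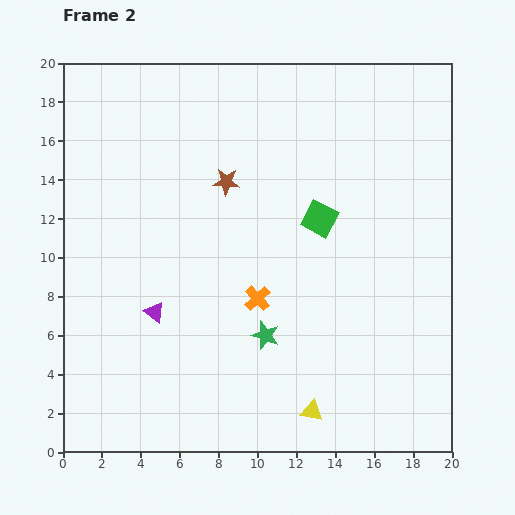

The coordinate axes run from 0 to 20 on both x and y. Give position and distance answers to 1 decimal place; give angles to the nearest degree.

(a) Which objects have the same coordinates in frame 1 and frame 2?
none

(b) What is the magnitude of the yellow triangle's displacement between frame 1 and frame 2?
2.4

The yellow triangle moved from (15.2, 2.4) to (12.8, 2.1), a distance of √(2.4² + 0.3²) ≈ 2.4.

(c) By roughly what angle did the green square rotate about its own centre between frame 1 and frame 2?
40° clockwise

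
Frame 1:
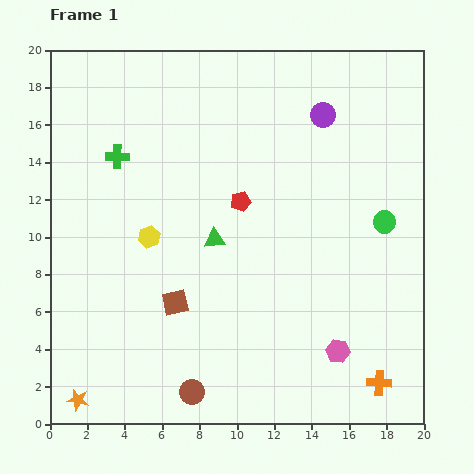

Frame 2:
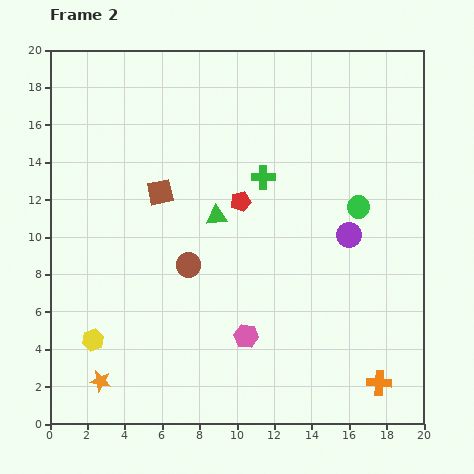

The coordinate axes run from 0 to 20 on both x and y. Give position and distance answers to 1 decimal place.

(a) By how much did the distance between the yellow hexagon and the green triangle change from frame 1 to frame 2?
+5.8

Distance in frame 1: 3.5. Distance in frame 2: 9.3.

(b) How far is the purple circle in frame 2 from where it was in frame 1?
6.6

The purple circle moved from (14.6, 16.5) to (16.0, 10.1), a distance of √(1.4² + 6.4²) ≈ 6.6.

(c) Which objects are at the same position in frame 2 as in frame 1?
the red pentagon, the orange cross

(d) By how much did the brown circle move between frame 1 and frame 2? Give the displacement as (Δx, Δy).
(-0.2, 6.8)

The brown circle was at (7.6, 1.7) in frame 1 and (7.4, 8.5) in frame 2.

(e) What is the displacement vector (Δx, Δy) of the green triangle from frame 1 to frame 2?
(0.1, 1.2)

The green triangle was at (8.8, 9.9) in frame 1 and (8.9, 11.1) in frame 2.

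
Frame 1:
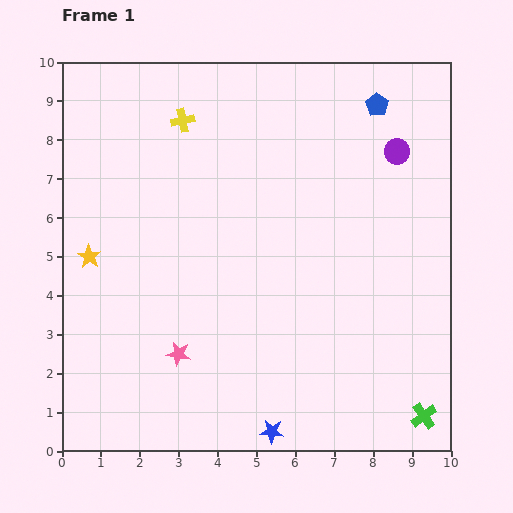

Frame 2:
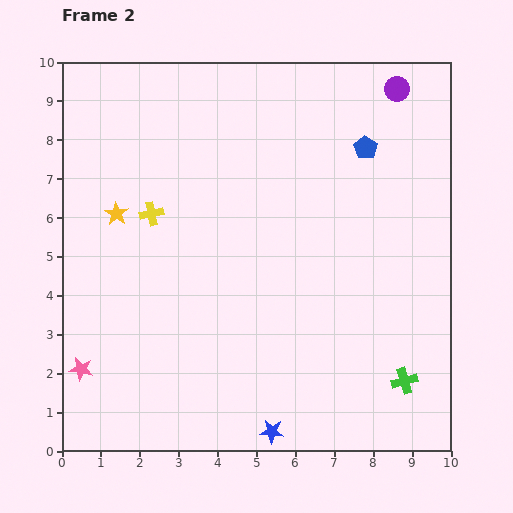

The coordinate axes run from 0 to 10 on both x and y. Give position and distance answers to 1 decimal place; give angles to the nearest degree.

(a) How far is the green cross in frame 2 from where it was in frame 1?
1.0

The green cross moved from (9.3, 0.9) to (8.8, 1.8), a distance of √(0.5² + 0.9²) ≈ 1.0.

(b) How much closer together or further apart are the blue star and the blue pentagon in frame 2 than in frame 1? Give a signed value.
-1.1

Distance in frame 1: 8.8. Distance in frame 2: 7.7.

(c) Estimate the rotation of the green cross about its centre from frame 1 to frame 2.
20° clockwise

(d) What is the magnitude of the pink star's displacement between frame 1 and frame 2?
2.5

The pink star moved from (3.0, 2.5) to (0.5, 2.1), a distance of √(2.5² + 0.4²) ≈ 2.5.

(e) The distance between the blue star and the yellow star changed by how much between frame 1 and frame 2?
+0.4

Distance in frame 1: 6.5. Distance in frame 2: 6.9.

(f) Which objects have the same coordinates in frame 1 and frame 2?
the blue star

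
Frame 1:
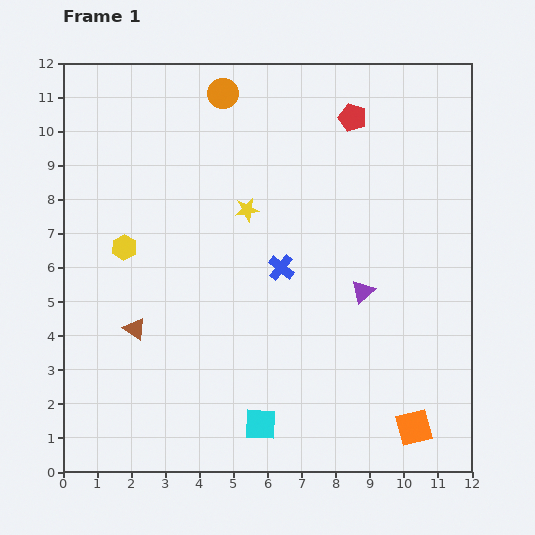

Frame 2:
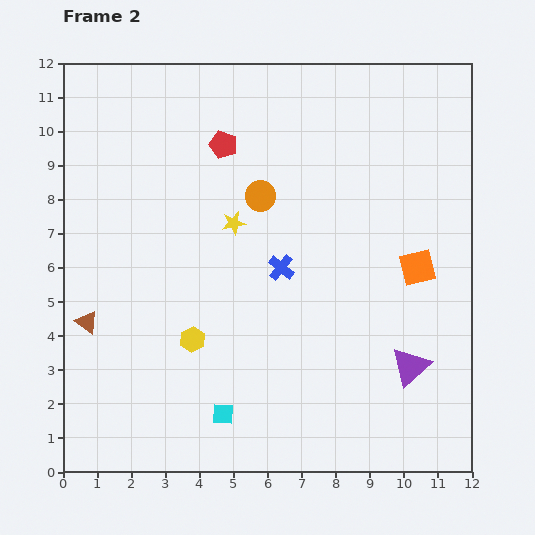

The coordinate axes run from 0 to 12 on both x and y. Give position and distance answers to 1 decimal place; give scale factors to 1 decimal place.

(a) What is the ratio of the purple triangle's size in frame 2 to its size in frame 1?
1.7×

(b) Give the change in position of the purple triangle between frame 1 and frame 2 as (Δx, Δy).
(1.4, -2.2)

The purple triangle was at (8.8, 5.3) in frame 1 and (10.2, 3.1) in frame 2.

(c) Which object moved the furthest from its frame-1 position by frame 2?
the orange square

(moved 4.7; next 3.9)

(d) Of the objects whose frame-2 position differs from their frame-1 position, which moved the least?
the yellow star

(moved 0.6)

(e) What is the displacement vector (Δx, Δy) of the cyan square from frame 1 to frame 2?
(-1.1, 0.3)

The cyan square was at (5.8, 1.4) in frame 1 and (4.7, 1.7) in frame 2.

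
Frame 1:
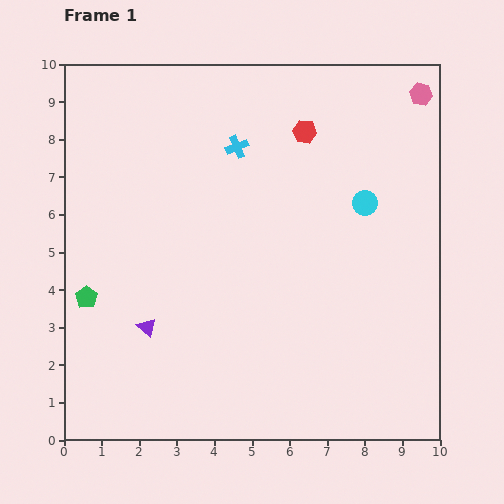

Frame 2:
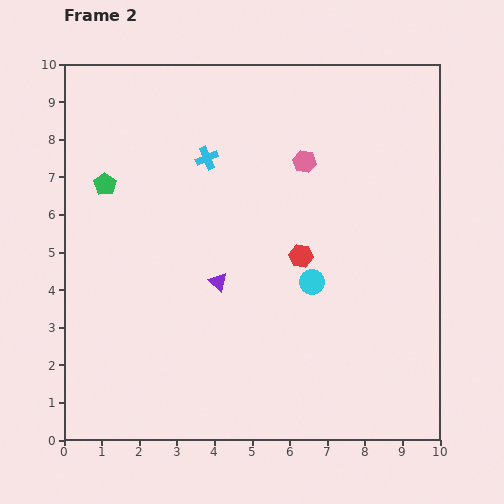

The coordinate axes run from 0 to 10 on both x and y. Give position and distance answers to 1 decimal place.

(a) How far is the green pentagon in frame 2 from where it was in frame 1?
3.0

The green pentagon moved from (0.6, 3.8) to (1.1, 6.8), a distance of √(0.5² + 3.0²) ≈ 3.0.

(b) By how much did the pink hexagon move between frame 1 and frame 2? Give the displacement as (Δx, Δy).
(-3.1, -1.8)

The pink hexagon was at (9.5, 9.2) in frame 1 and (6.4, 7.4) in frame 2.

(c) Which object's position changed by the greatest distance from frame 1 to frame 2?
the pink hexagon

(moved 3.6; next 3.3)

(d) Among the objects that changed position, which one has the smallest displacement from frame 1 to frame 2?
the cyan cross

(moved 0.9)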